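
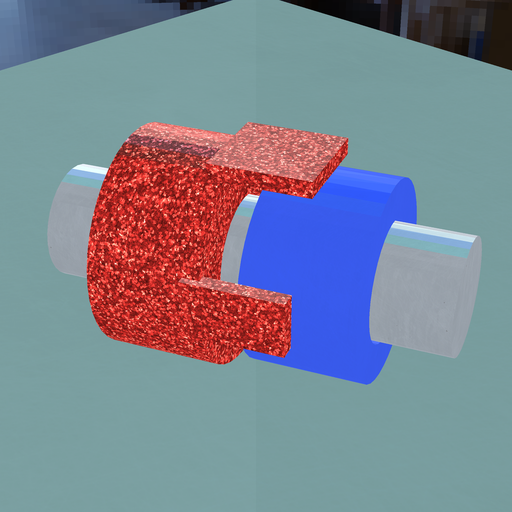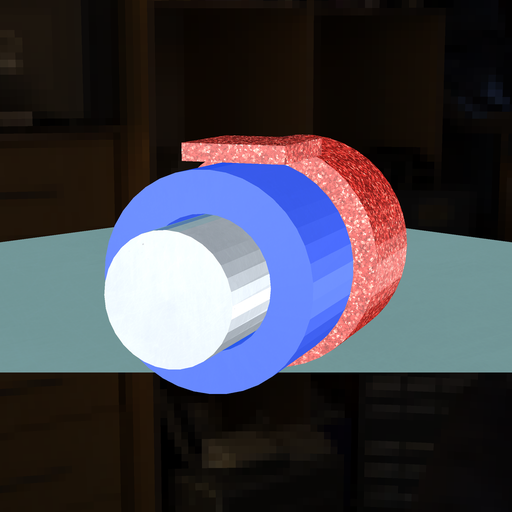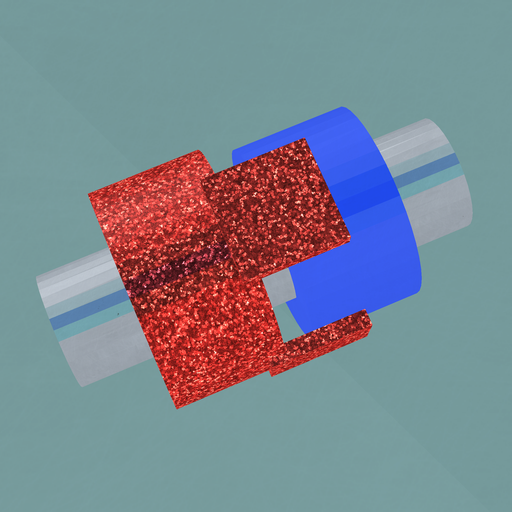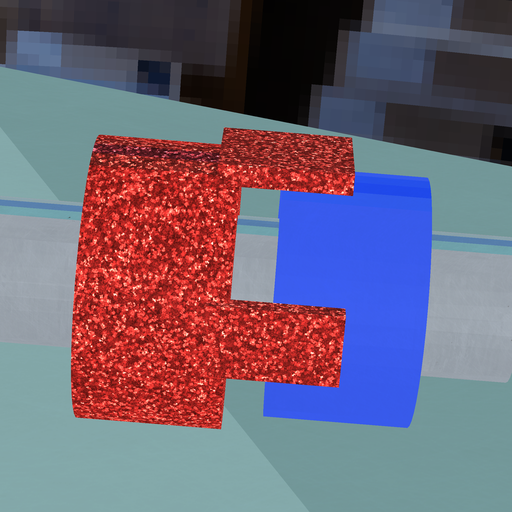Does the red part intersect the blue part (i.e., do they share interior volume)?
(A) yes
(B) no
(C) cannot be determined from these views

(B) no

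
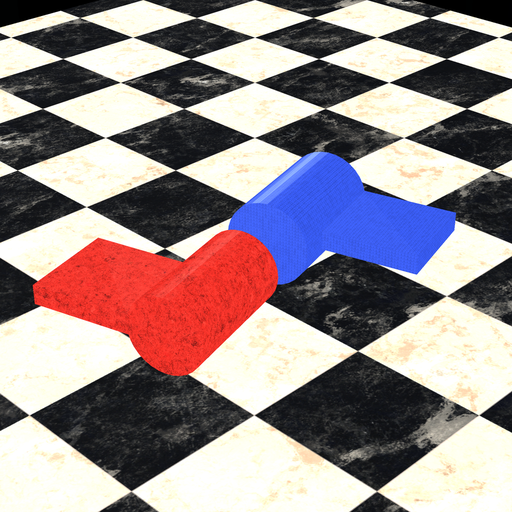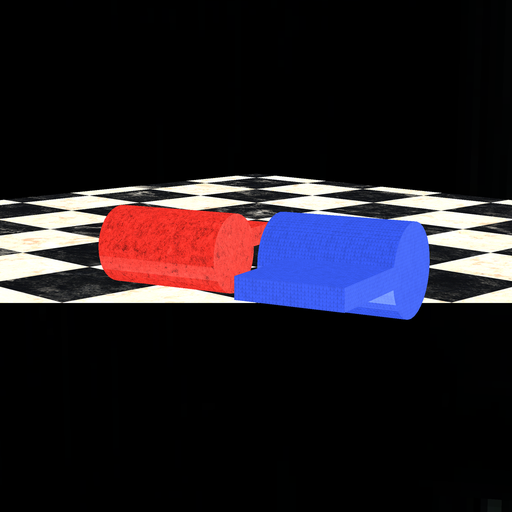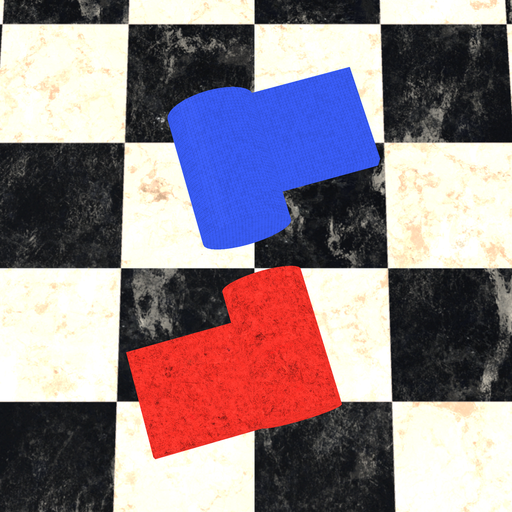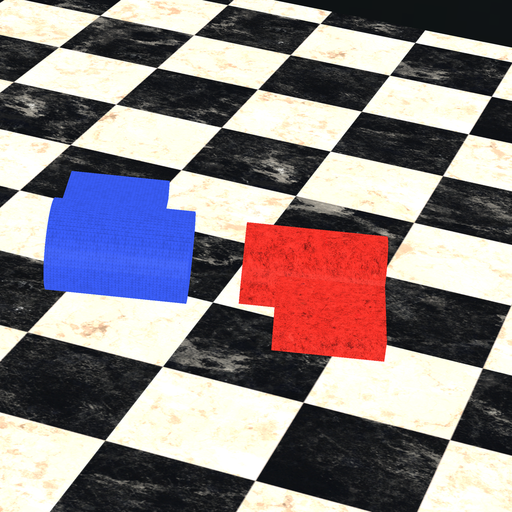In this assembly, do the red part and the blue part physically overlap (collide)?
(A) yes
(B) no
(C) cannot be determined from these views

(B) no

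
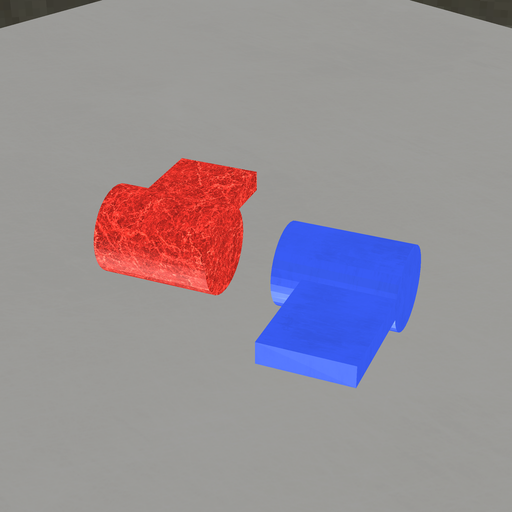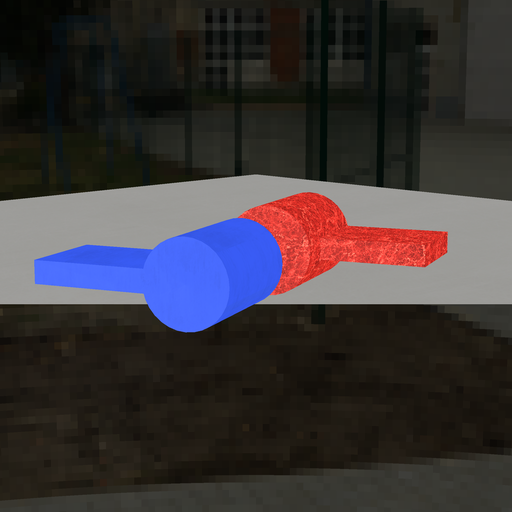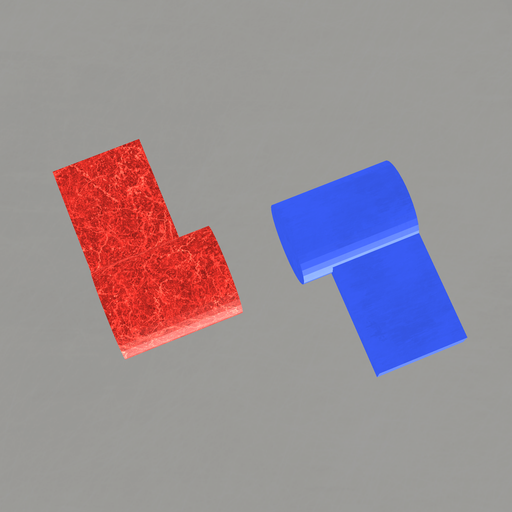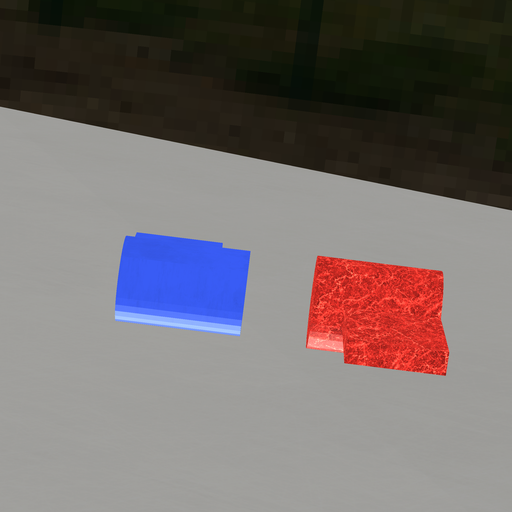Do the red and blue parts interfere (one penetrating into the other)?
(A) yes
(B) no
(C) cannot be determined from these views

(B) no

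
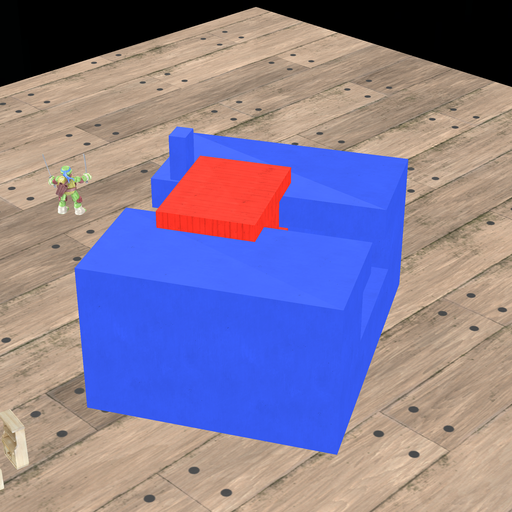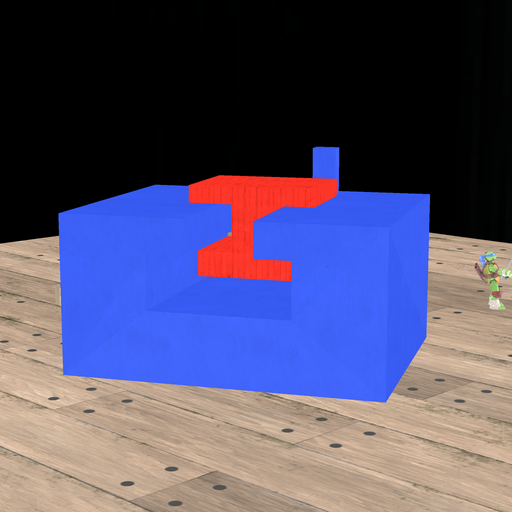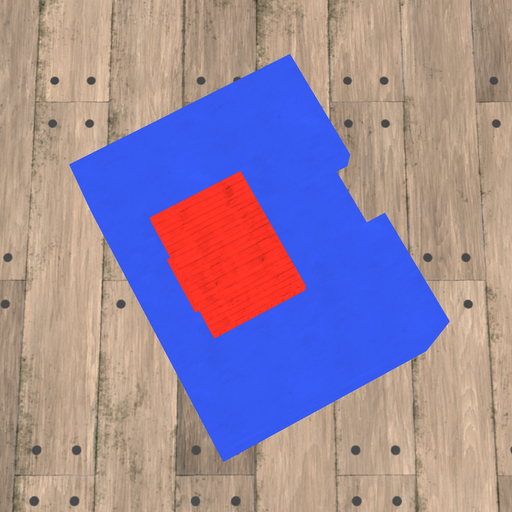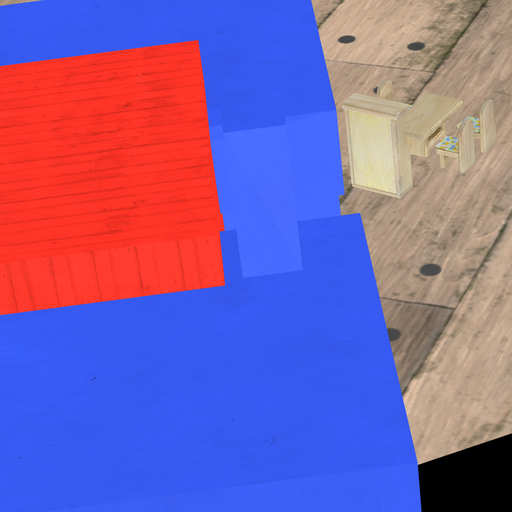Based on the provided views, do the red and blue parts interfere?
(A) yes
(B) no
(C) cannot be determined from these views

(B) no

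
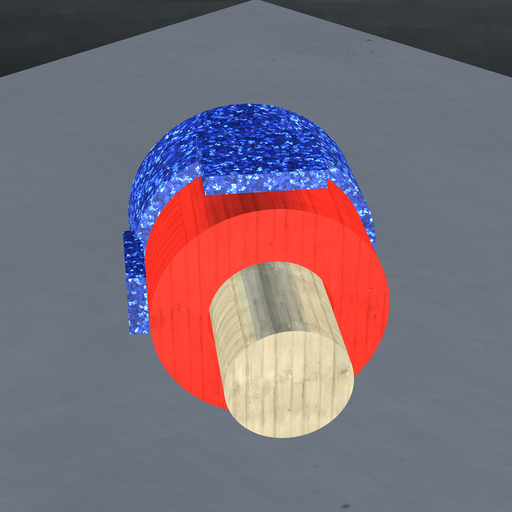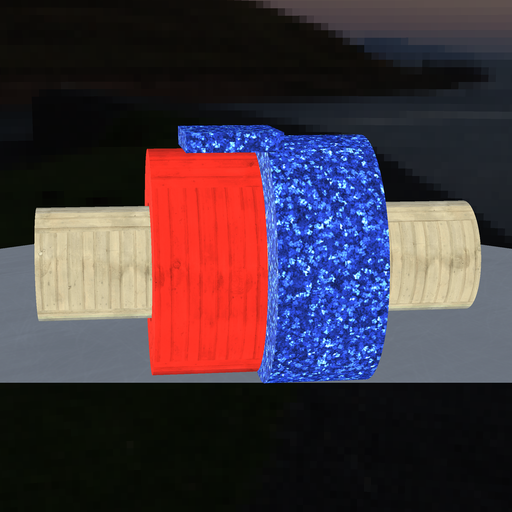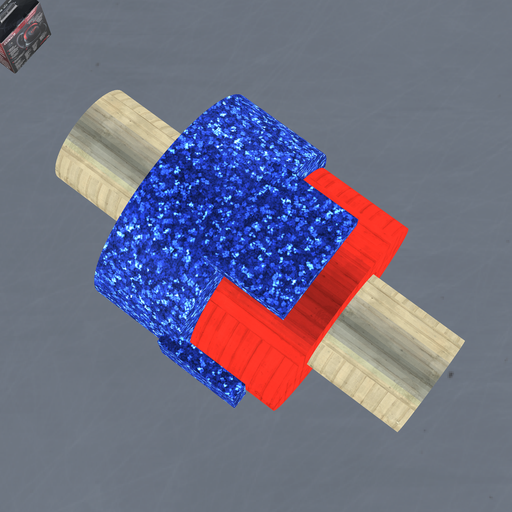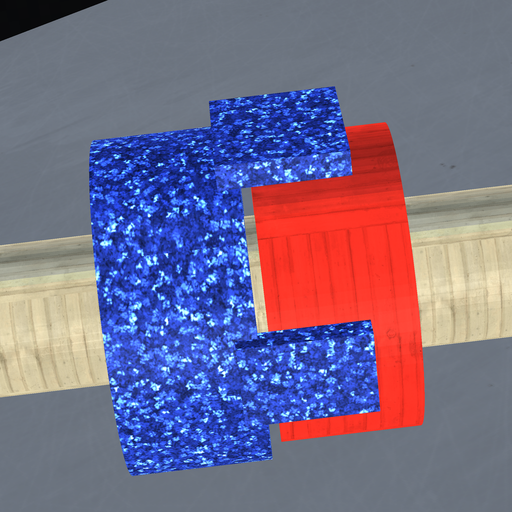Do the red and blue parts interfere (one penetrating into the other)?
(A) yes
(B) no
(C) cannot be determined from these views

(B) no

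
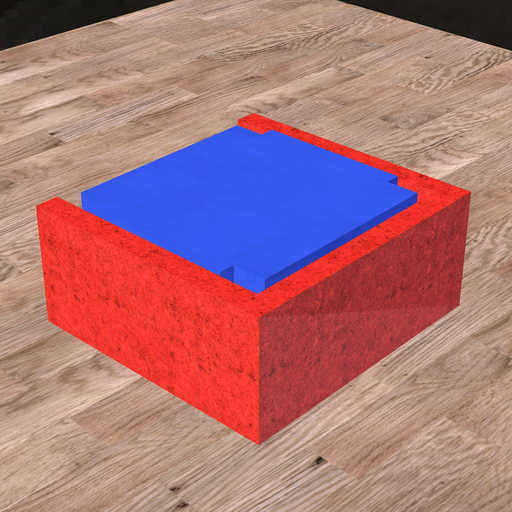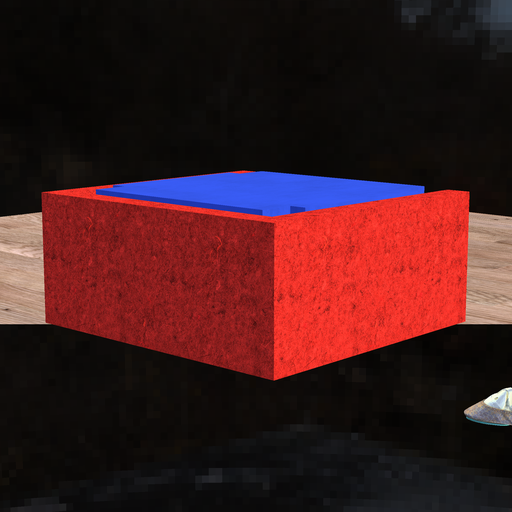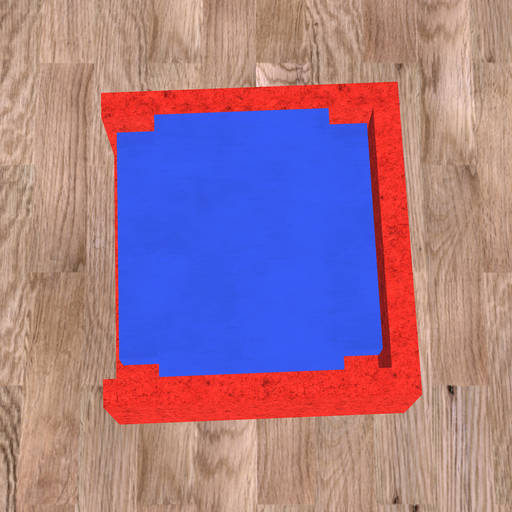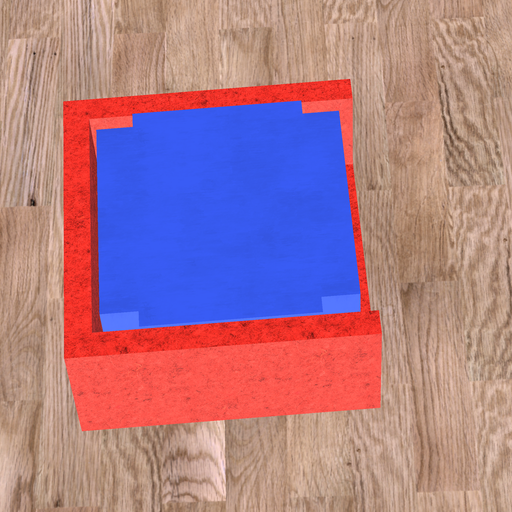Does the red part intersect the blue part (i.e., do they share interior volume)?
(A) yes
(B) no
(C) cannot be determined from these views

(B) no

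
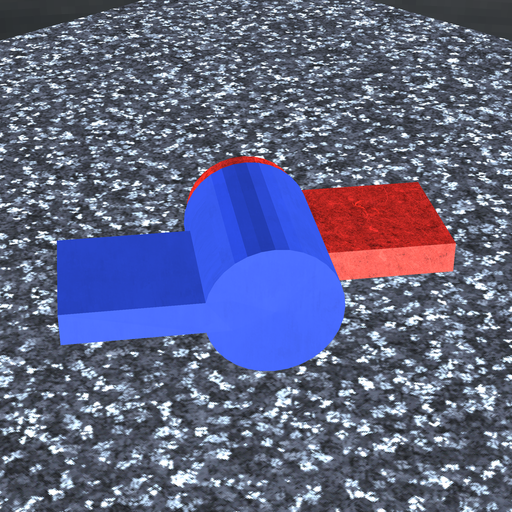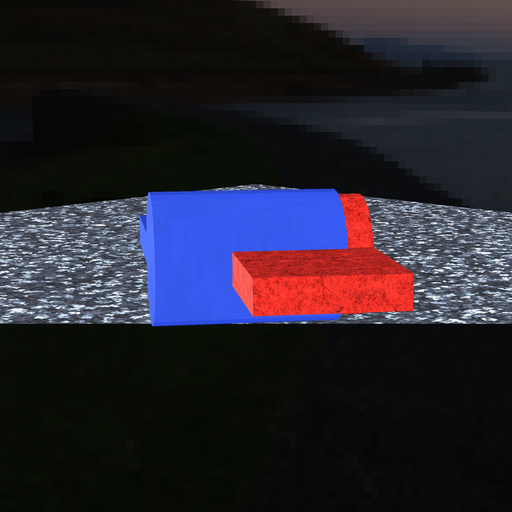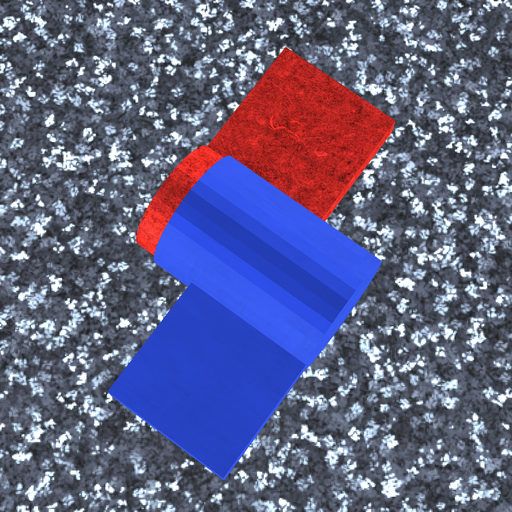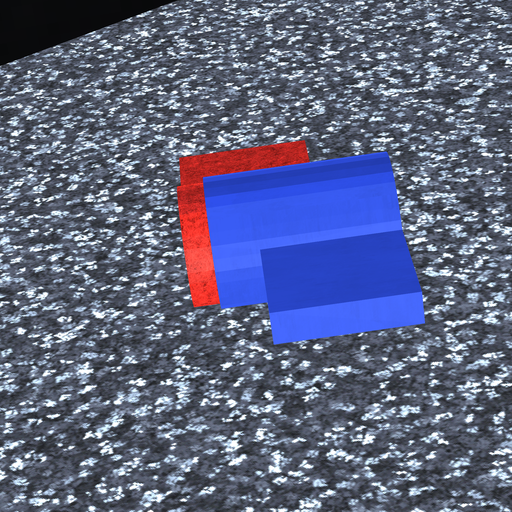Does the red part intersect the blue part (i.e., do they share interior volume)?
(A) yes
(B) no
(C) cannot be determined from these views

(A) yes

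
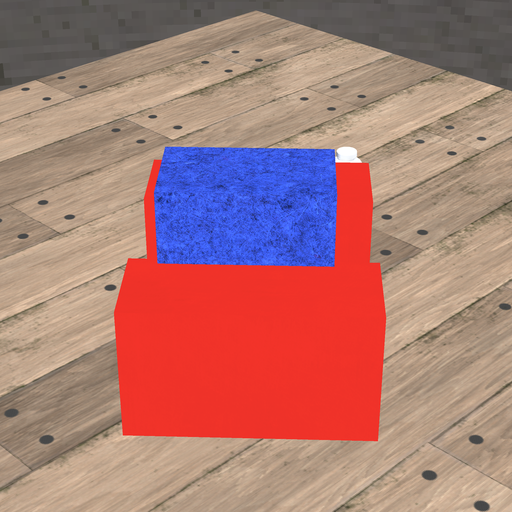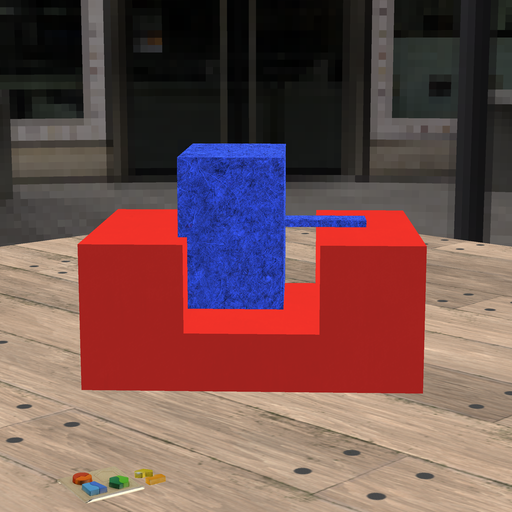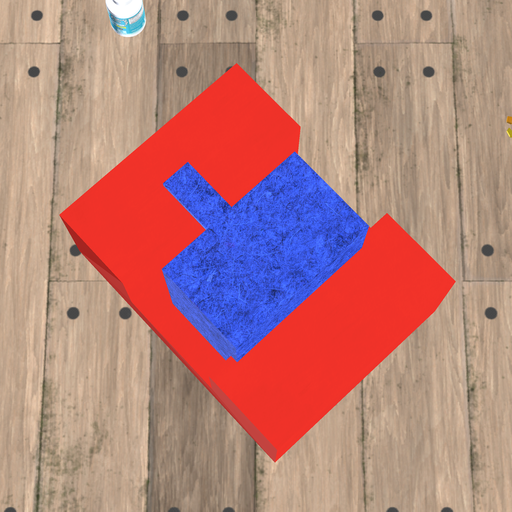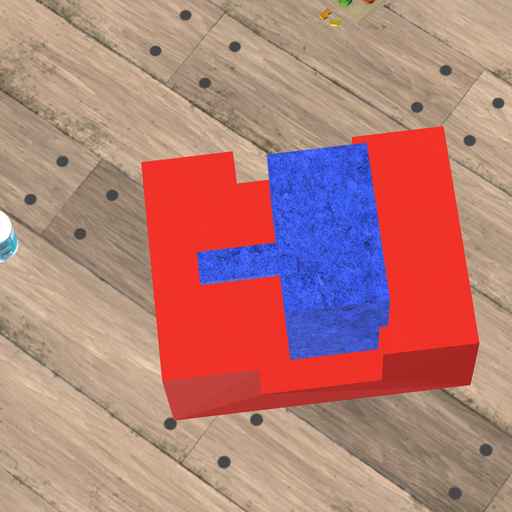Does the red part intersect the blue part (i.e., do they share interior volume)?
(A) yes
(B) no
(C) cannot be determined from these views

(A) yes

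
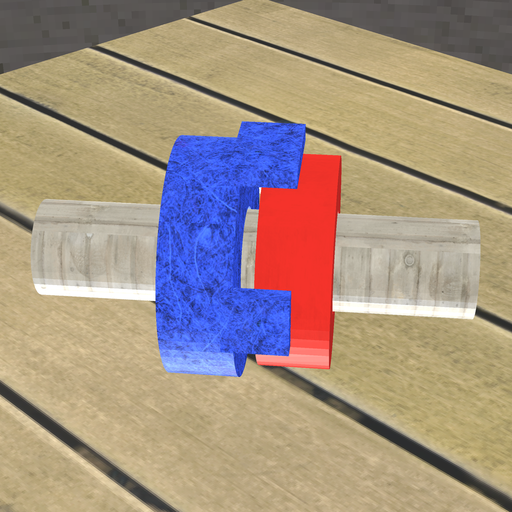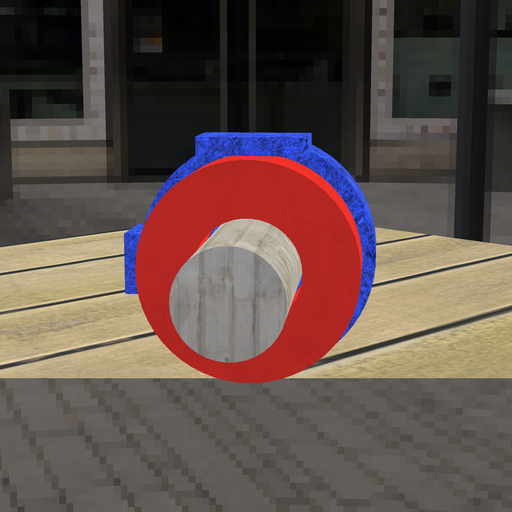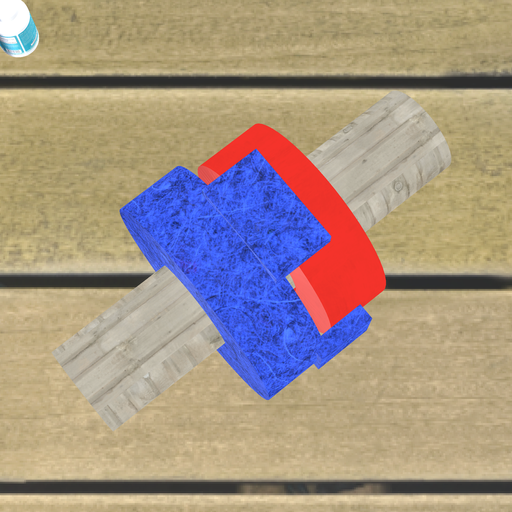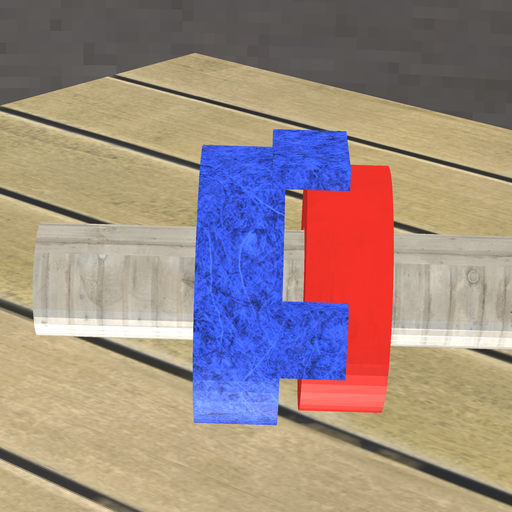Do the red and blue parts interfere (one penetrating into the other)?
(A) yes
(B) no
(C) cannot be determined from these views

(B) no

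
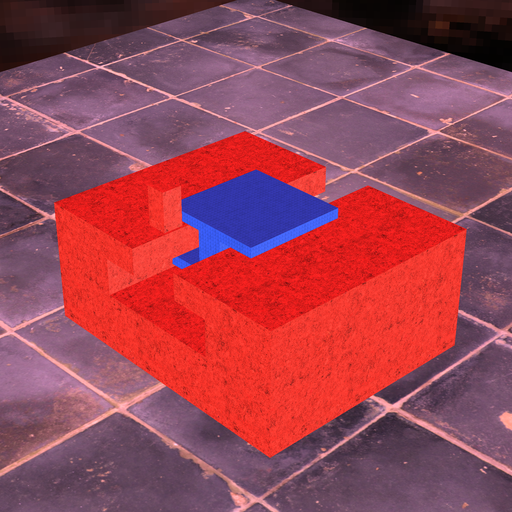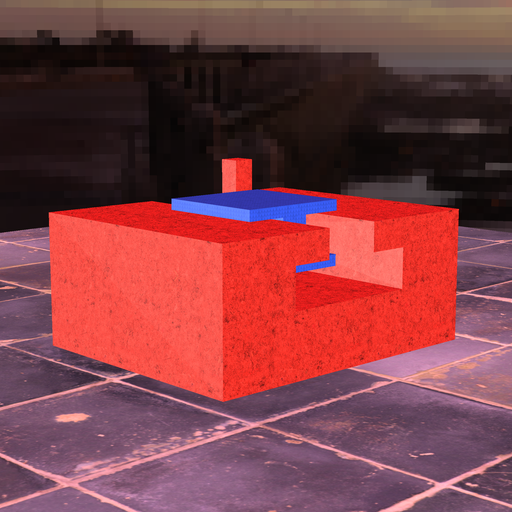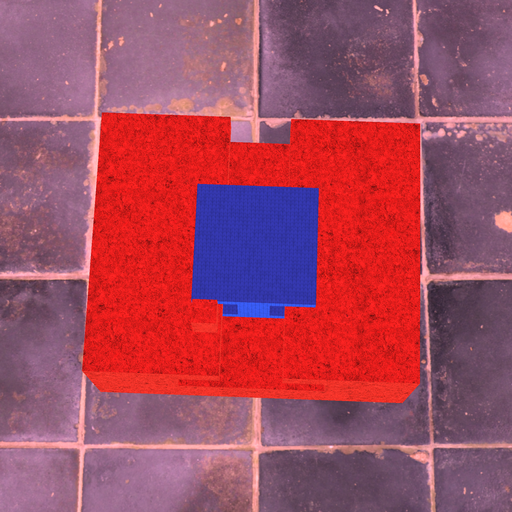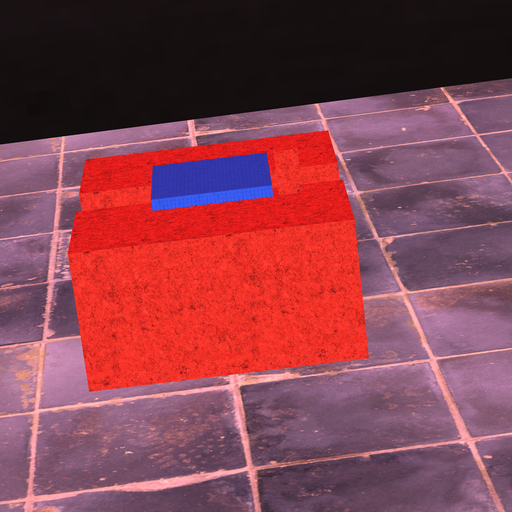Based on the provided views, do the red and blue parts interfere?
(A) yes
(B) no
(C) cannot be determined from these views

(B) no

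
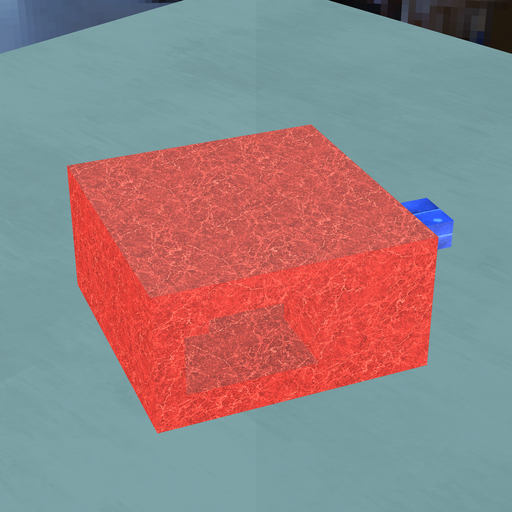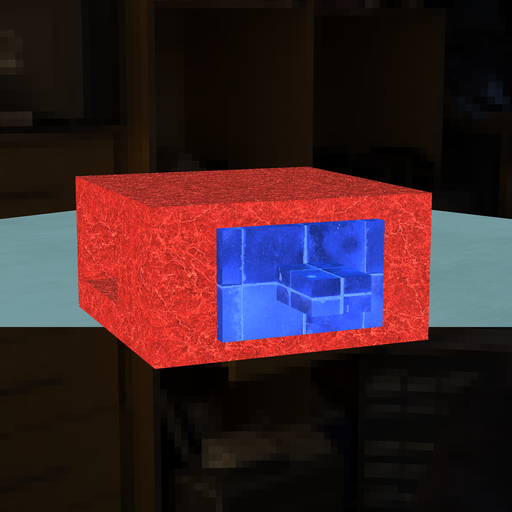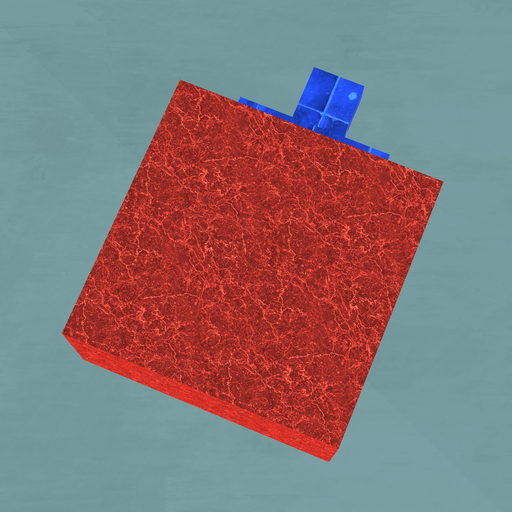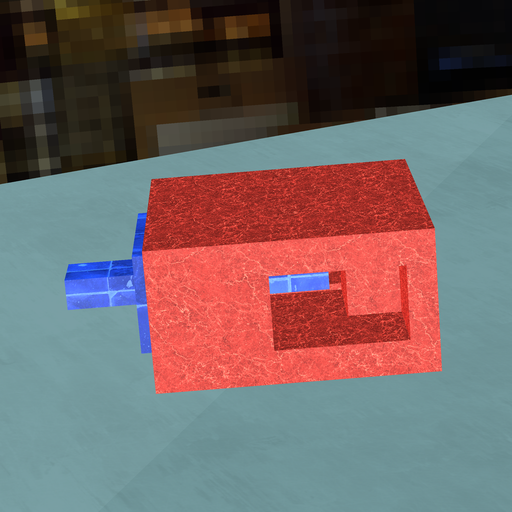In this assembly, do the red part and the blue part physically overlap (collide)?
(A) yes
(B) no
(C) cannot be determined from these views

(B) no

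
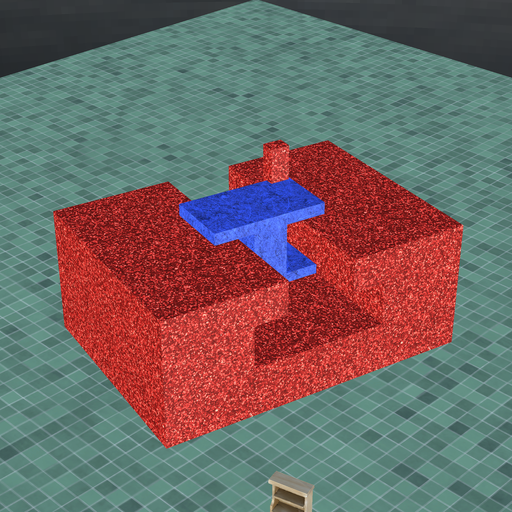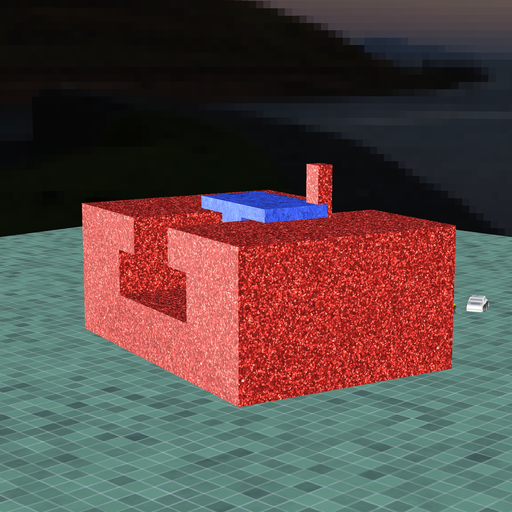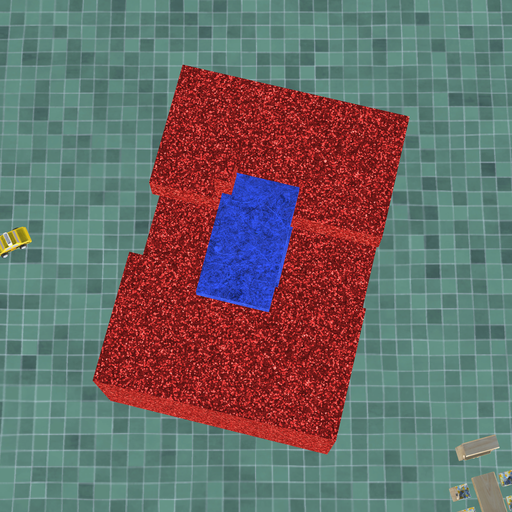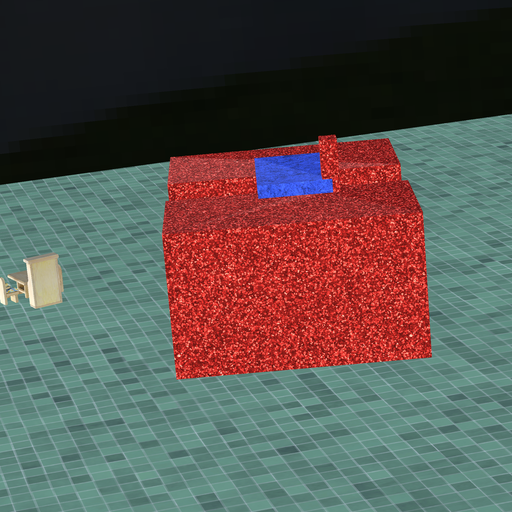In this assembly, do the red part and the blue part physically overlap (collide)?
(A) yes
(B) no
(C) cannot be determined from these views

(A) yes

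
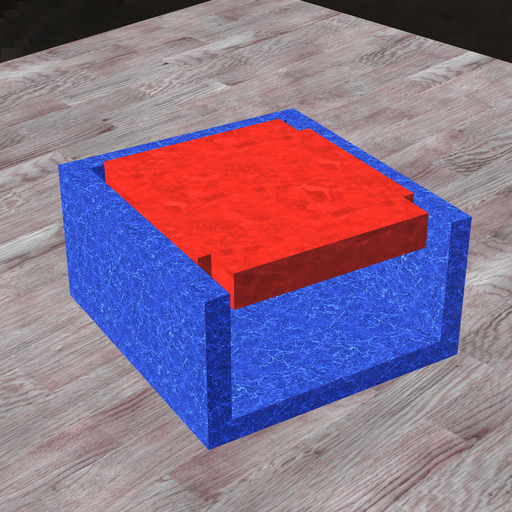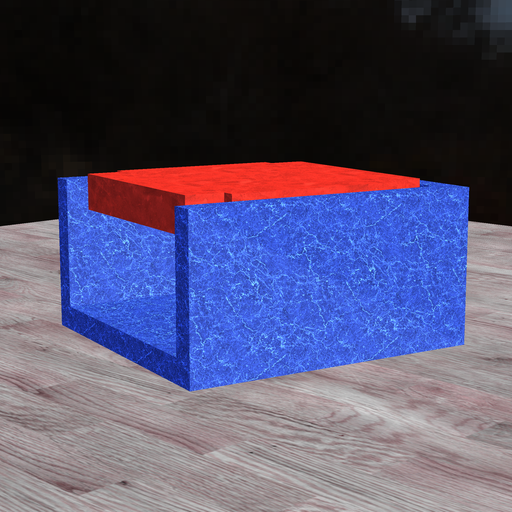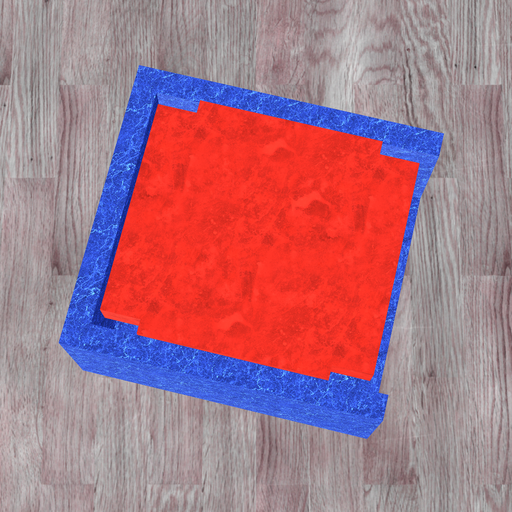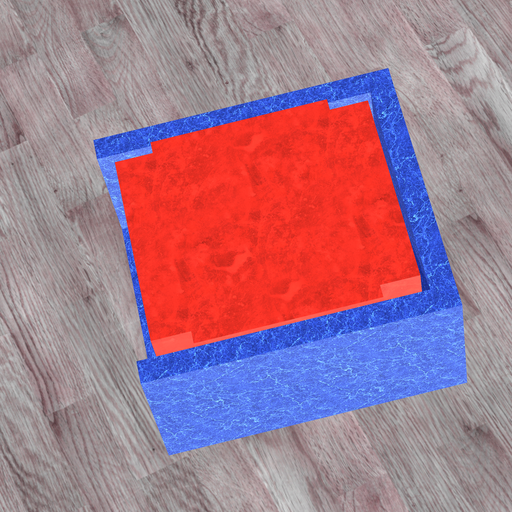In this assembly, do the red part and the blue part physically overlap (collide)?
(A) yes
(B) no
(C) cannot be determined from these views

(B) no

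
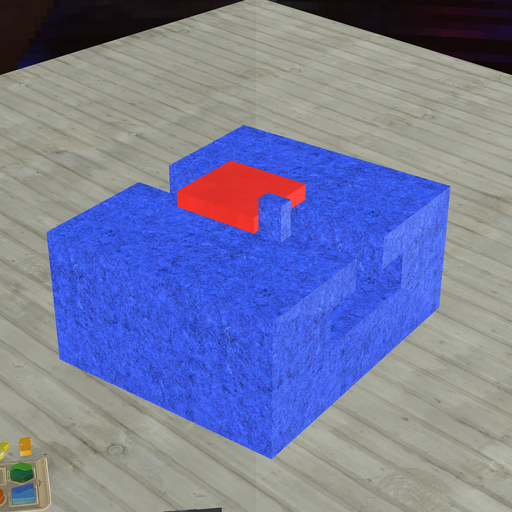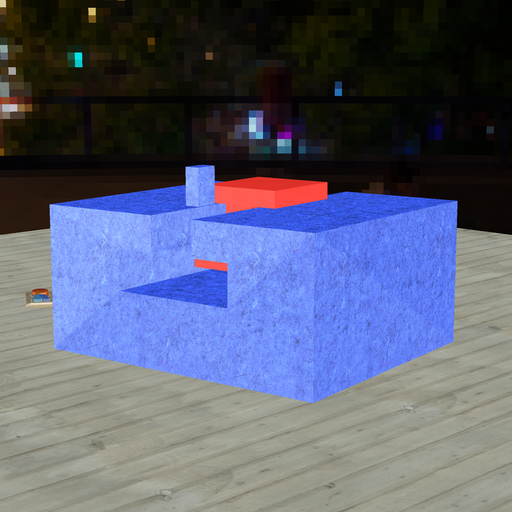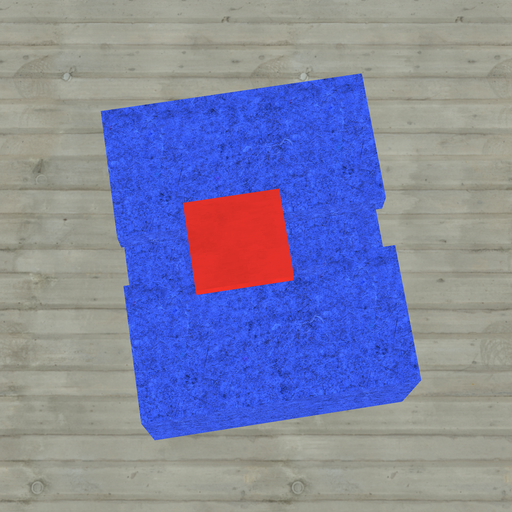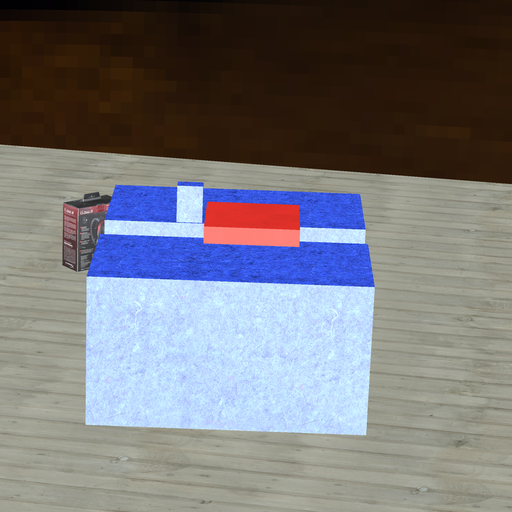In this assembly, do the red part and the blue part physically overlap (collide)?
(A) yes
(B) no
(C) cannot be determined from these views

(B) no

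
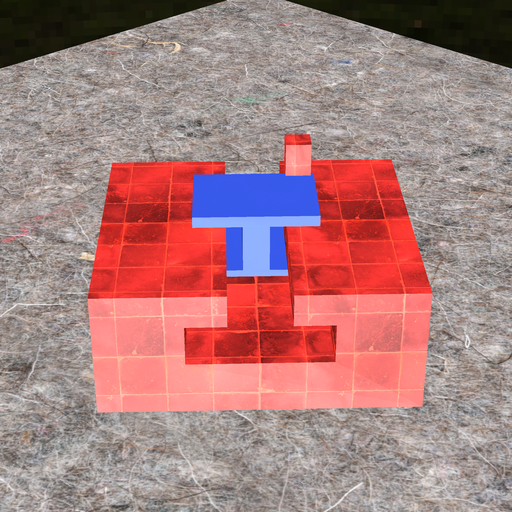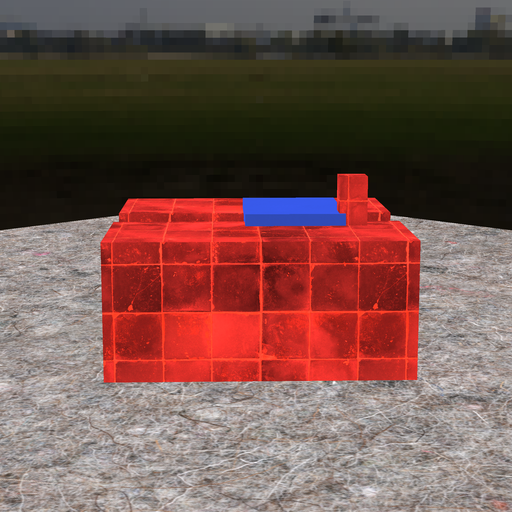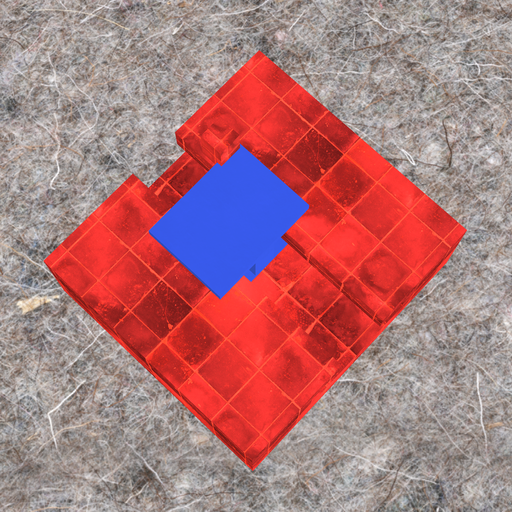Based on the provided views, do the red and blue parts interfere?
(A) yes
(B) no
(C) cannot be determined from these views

(A) yes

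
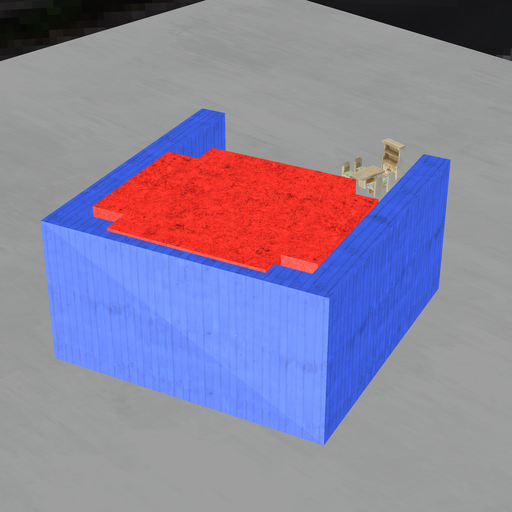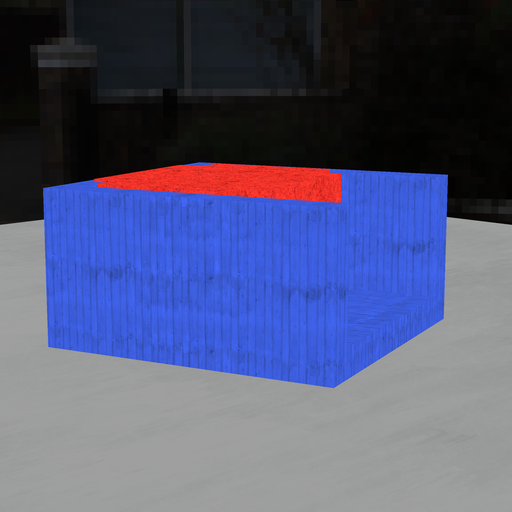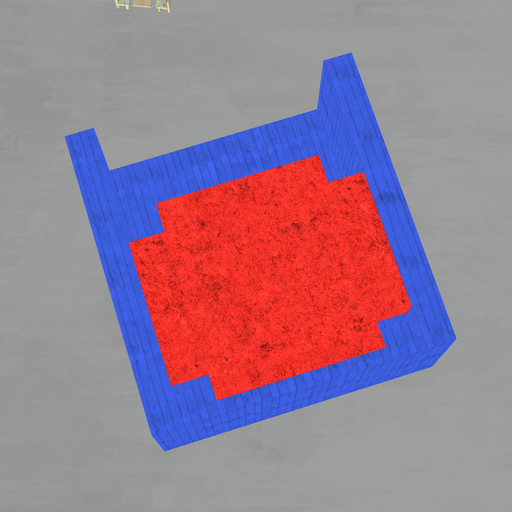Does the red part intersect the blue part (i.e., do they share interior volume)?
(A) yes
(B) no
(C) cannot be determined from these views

(A) yes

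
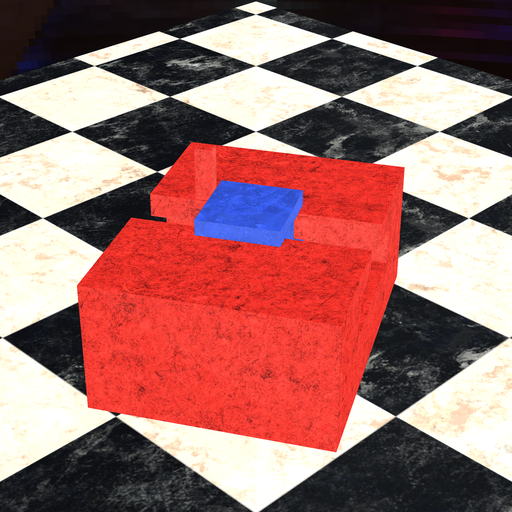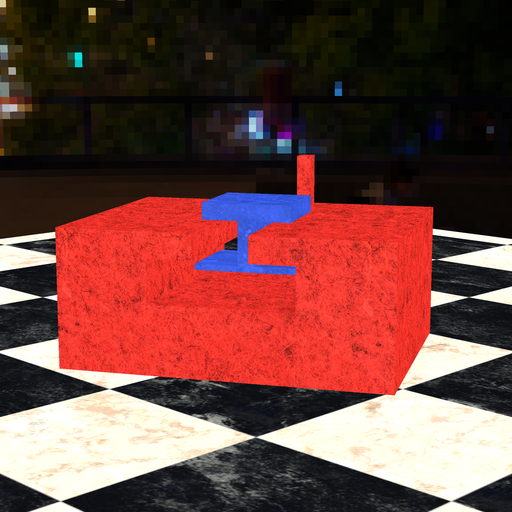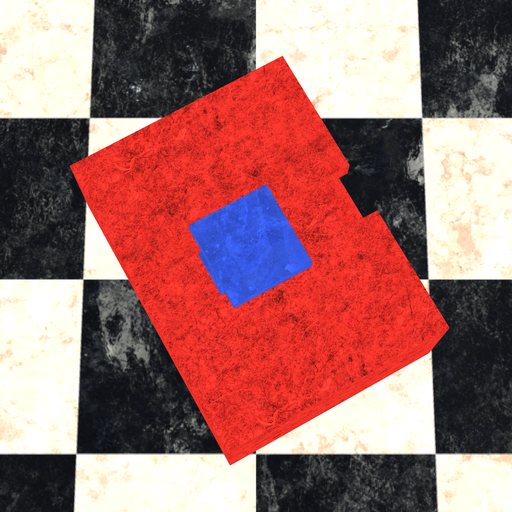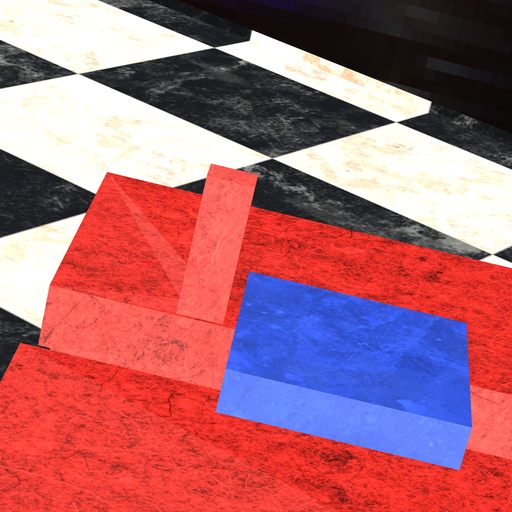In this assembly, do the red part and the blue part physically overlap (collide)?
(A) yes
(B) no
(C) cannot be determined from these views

(B) no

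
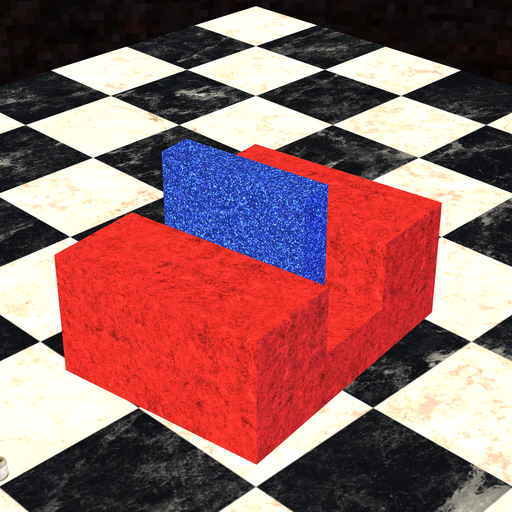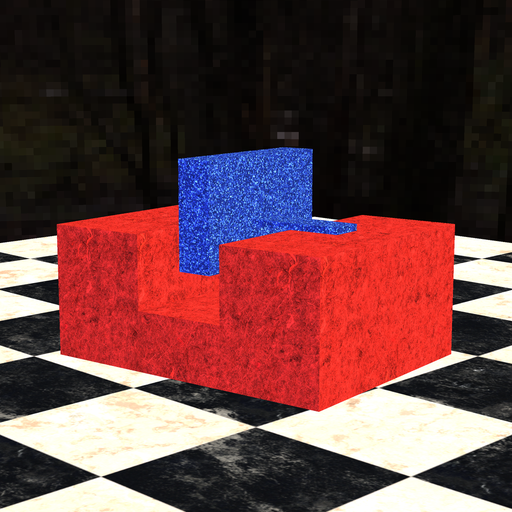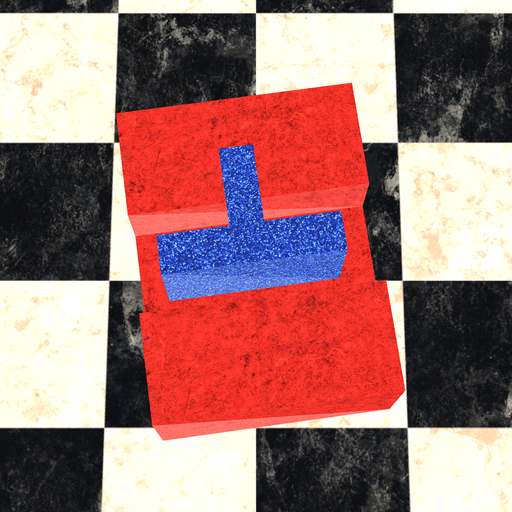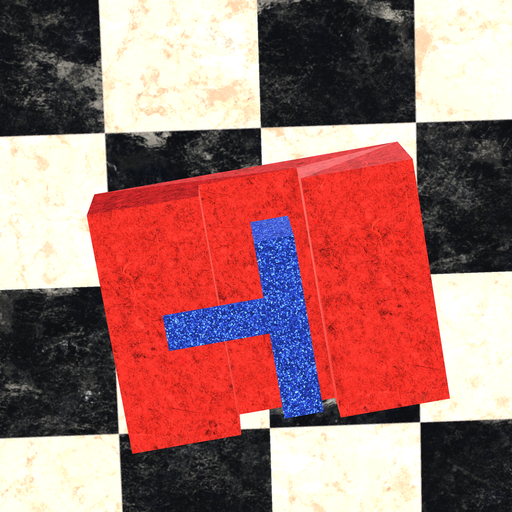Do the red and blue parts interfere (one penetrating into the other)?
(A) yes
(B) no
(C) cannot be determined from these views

(B) no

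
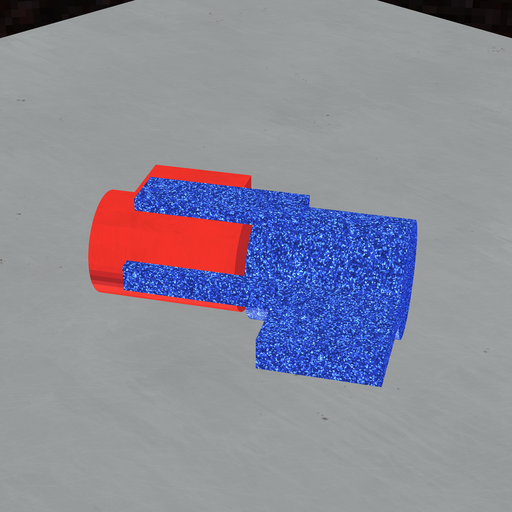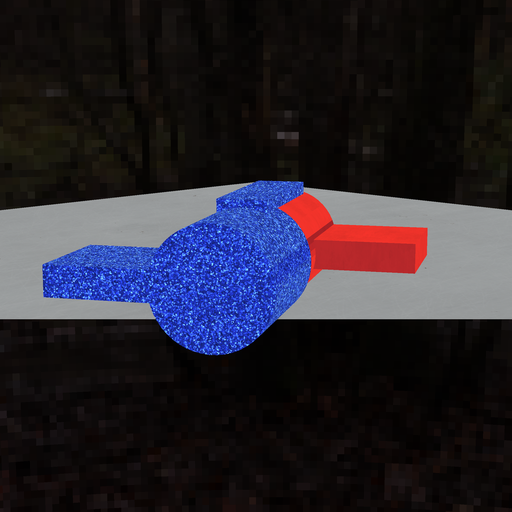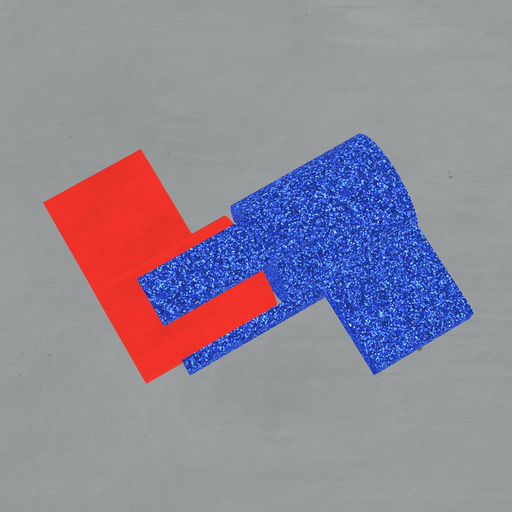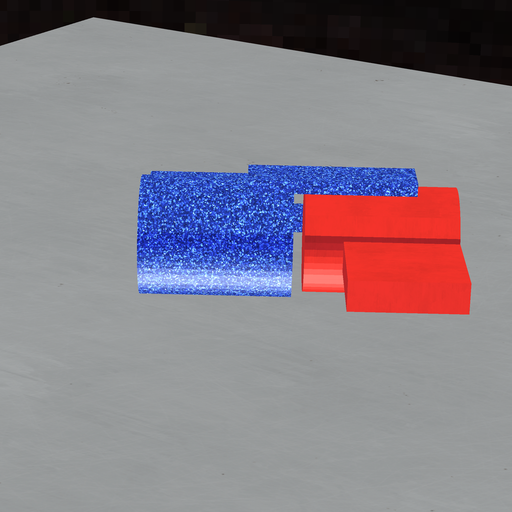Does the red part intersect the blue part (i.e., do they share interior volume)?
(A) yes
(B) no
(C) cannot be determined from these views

(B) no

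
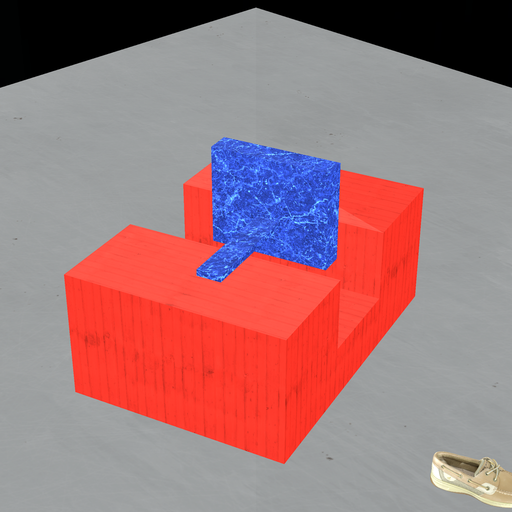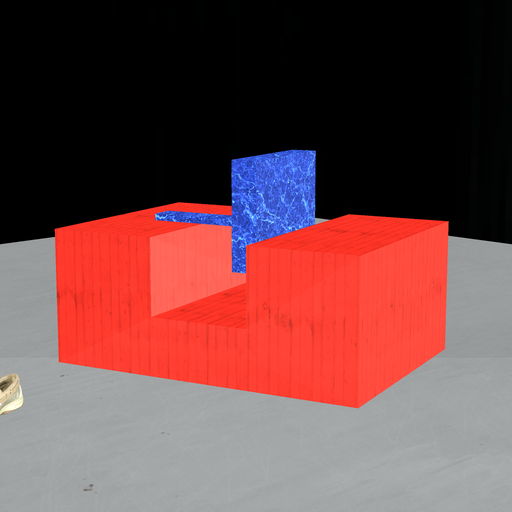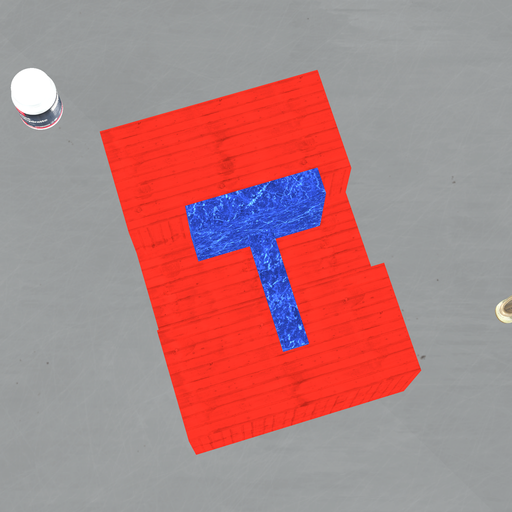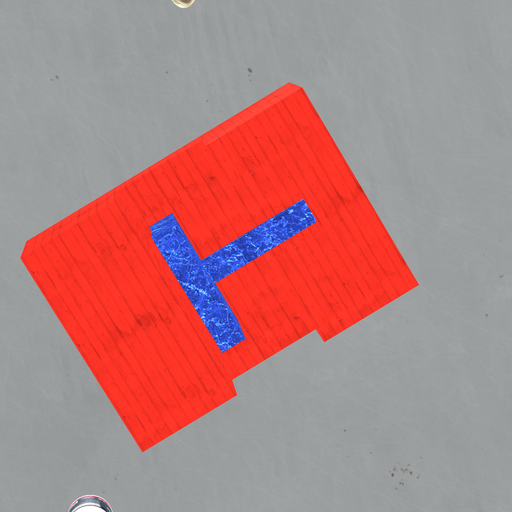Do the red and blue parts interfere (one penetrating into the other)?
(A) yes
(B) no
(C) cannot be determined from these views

(B) no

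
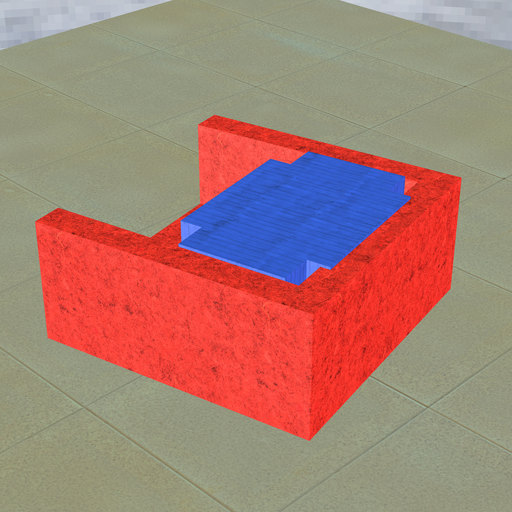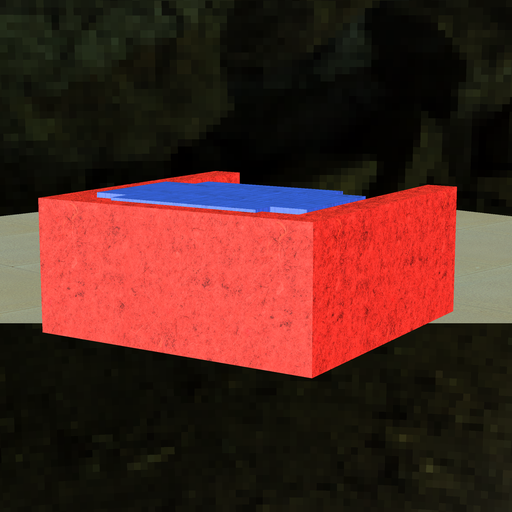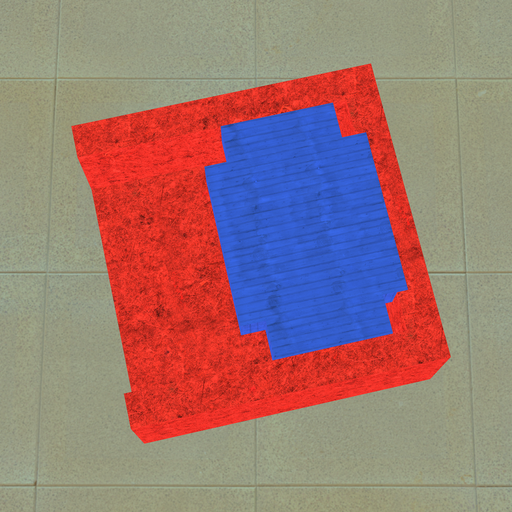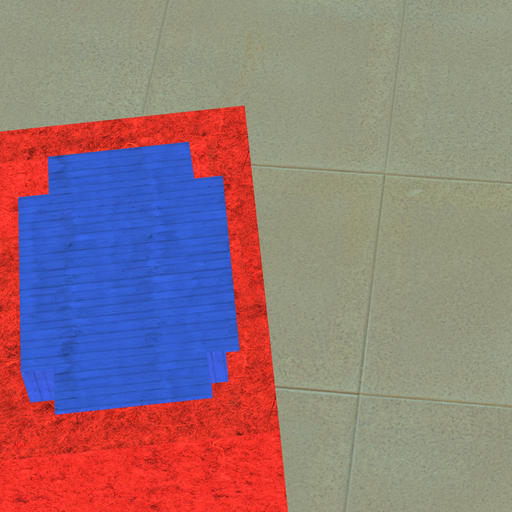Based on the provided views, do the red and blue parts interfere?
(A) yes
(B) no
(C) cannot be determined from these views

(A) yes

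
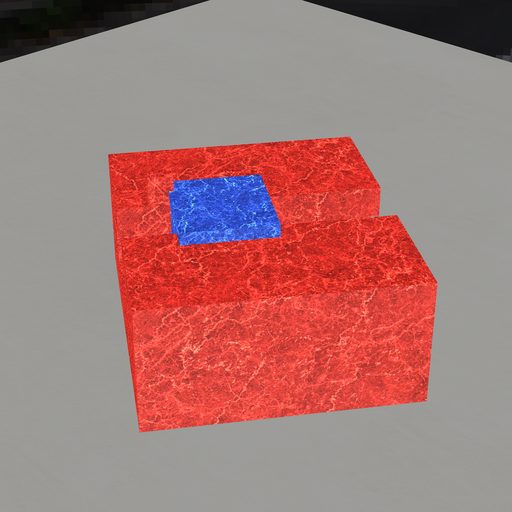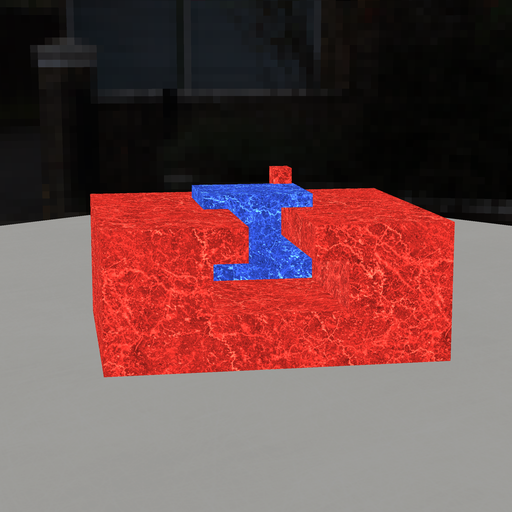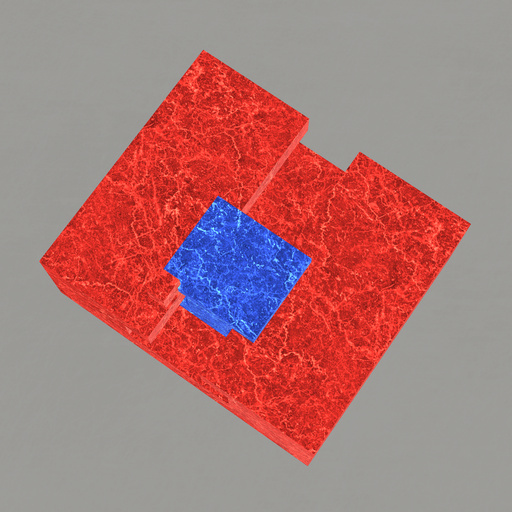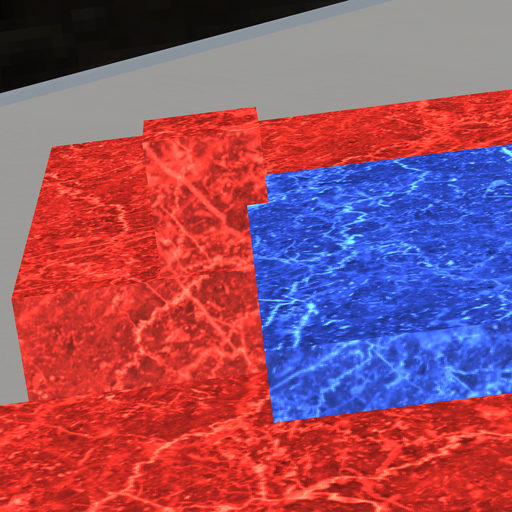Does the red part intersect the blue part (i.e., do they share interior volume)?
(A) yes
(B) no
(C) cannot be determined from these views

(A) yes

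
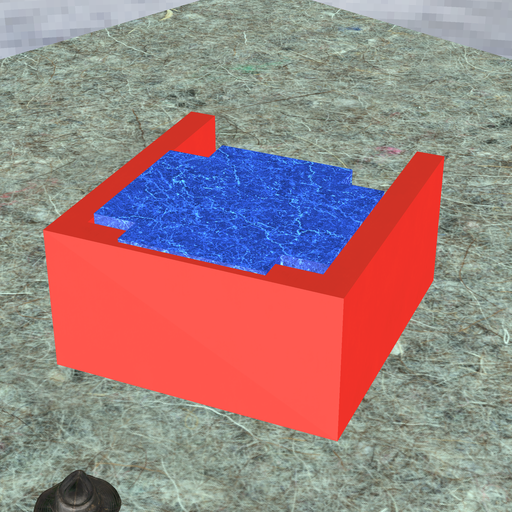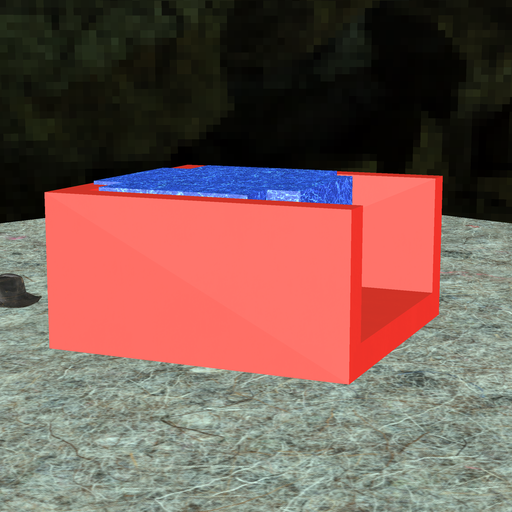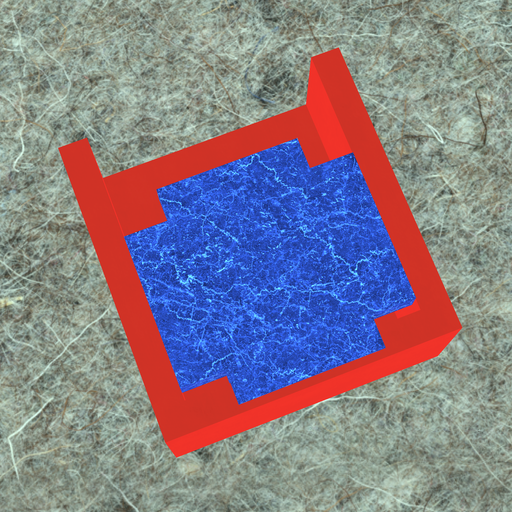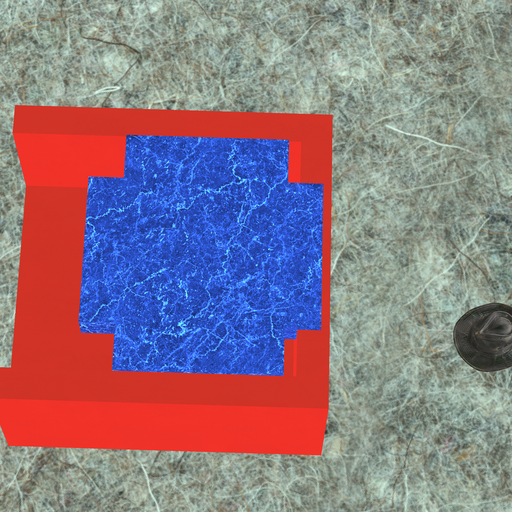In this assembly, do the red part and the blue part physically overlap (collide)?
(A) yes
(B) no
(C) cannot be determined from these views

(A) yes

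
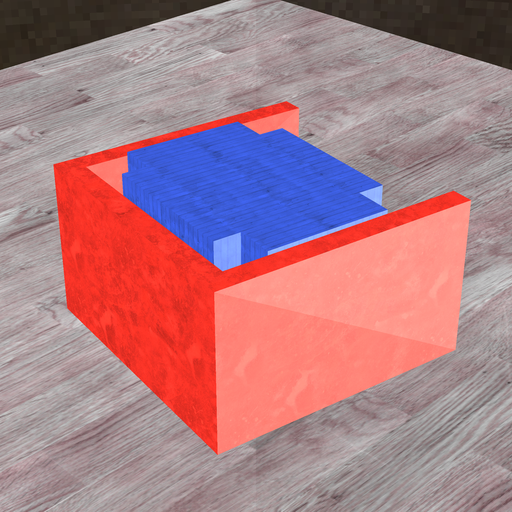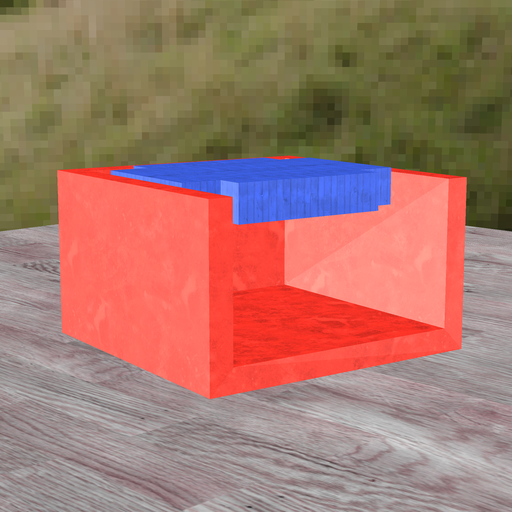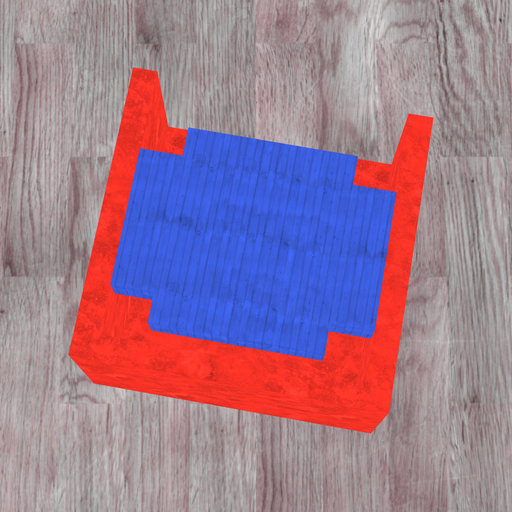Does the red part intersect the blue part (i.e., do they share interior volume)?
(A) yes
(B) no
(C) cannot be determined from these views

(B) no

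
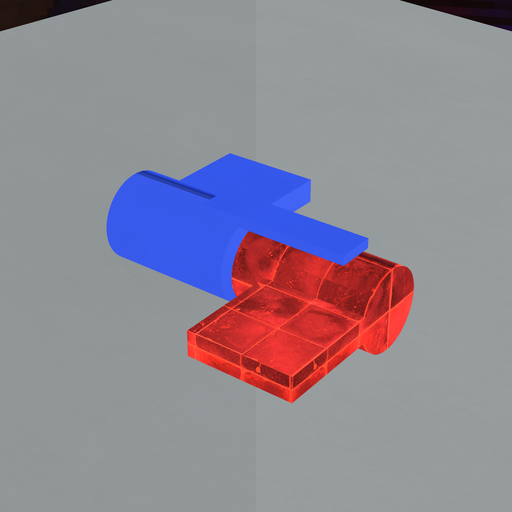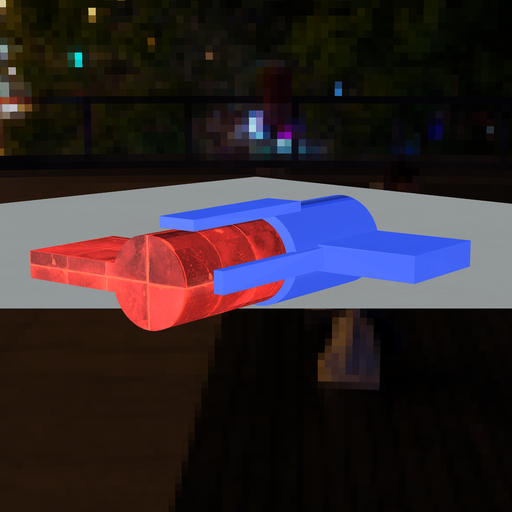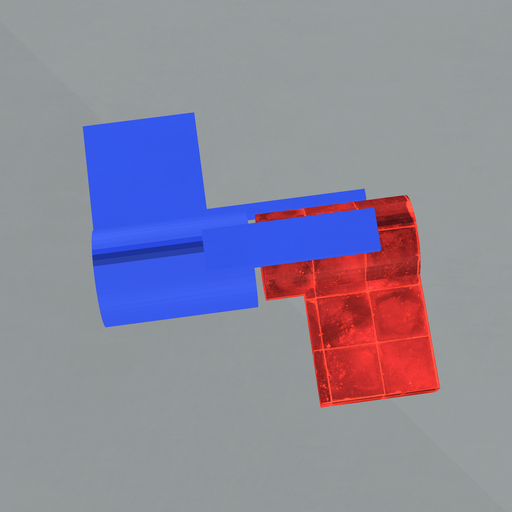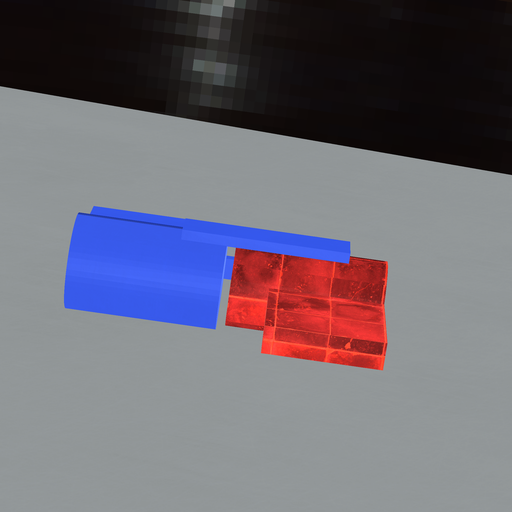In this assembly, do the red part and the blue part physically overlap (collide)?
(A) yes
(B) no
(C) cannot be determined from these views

(B) no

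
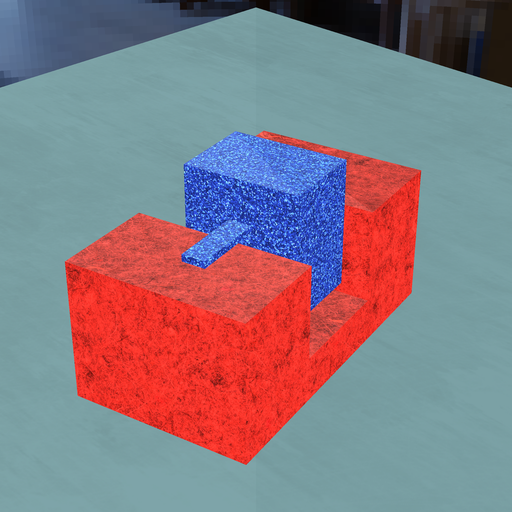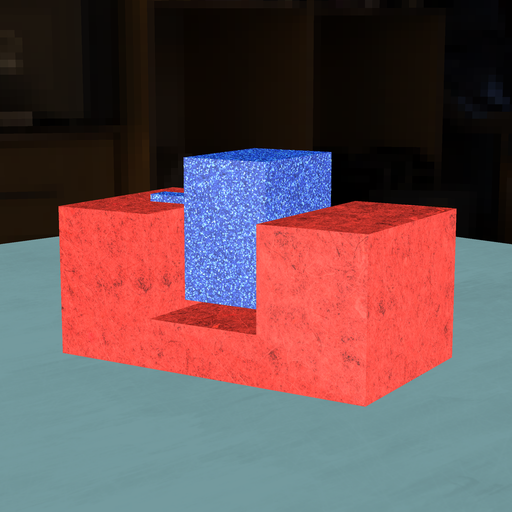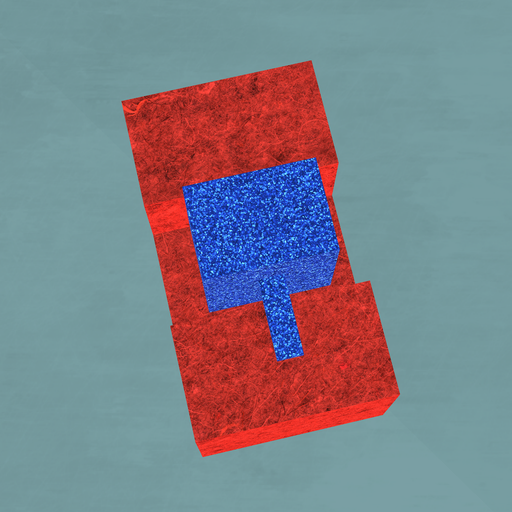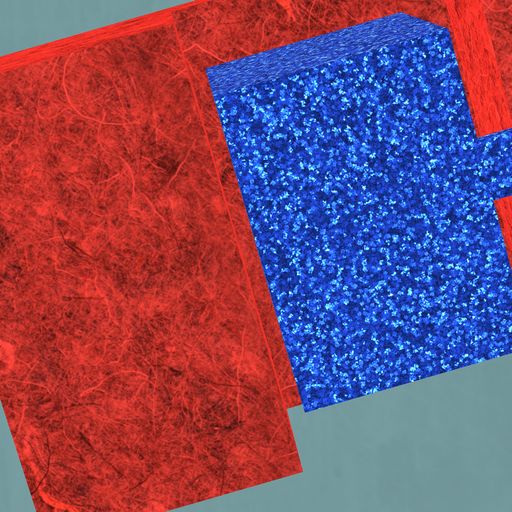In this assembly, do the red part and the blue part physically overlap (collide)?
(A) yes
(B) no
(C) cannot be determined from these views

(B) no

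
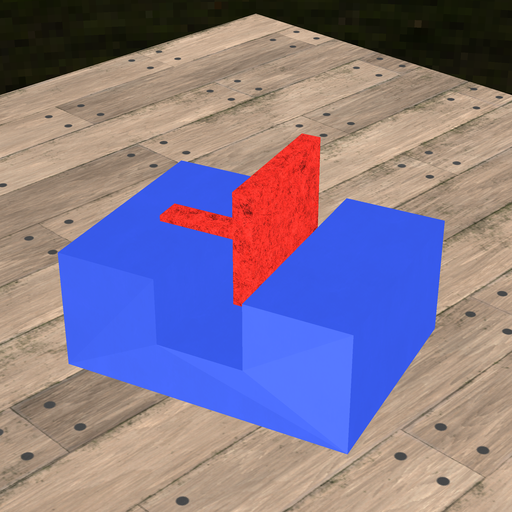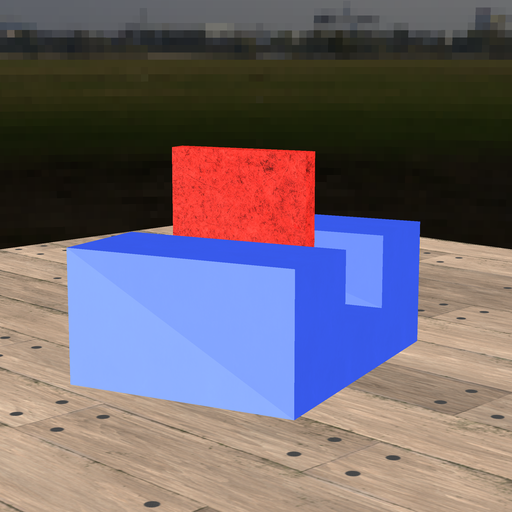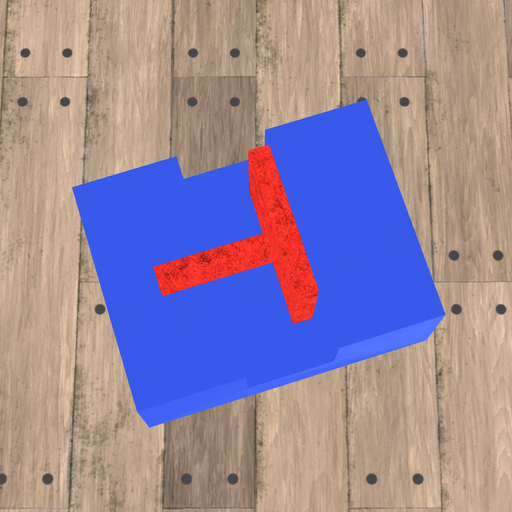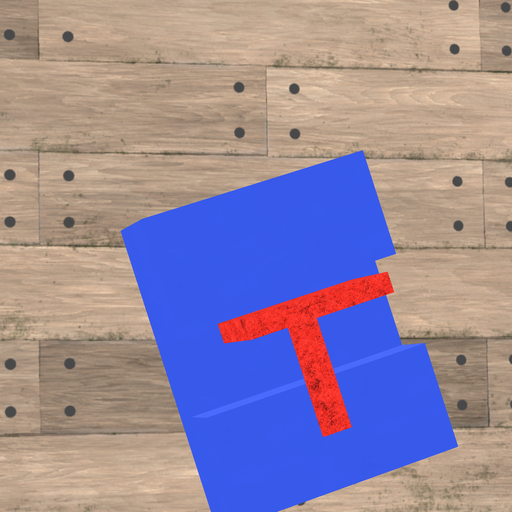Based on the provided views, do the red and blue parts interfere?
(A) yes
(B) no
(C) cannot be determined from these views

(B) no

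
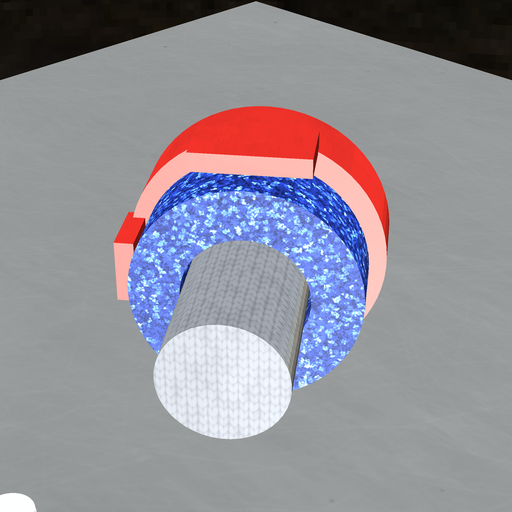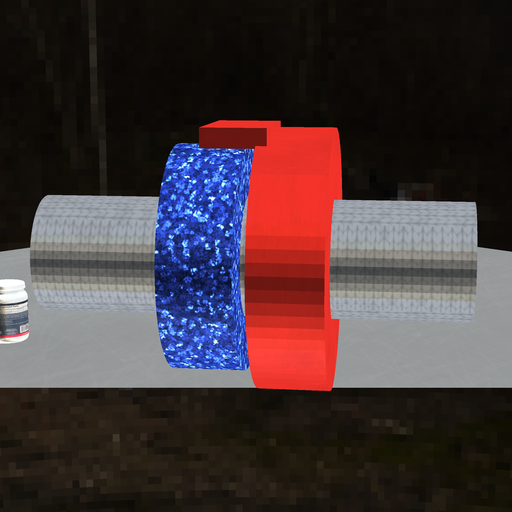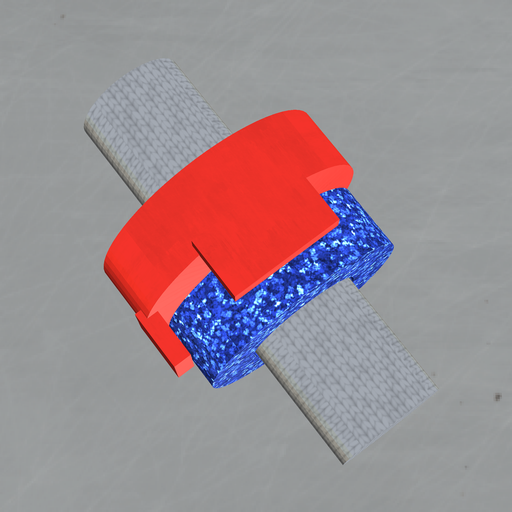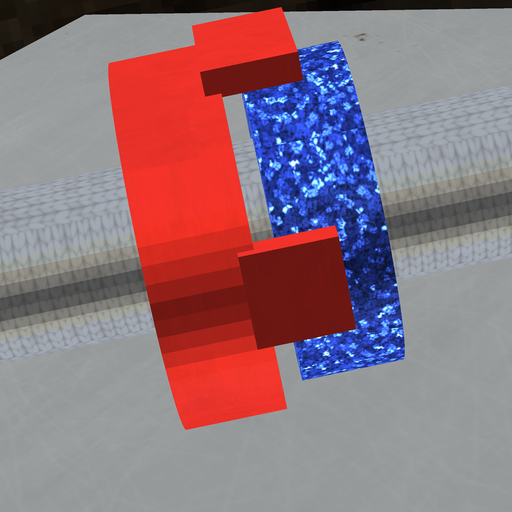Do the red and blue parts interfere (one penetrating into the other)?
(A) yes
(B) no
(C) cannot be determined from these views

(B) no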